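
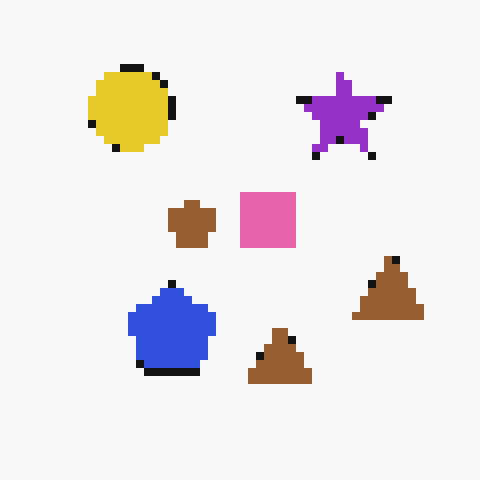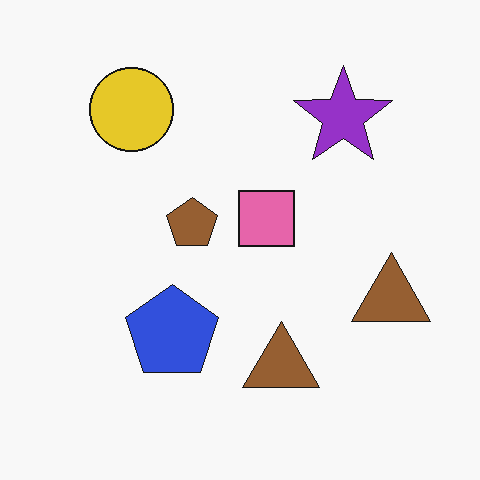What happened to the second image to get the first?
The transformation is: pixelated into visible square blocks.

Shapes are reduced to large square blocks; fine edges and outlines are lost — a downscale-then-upscale (mosaic) effect.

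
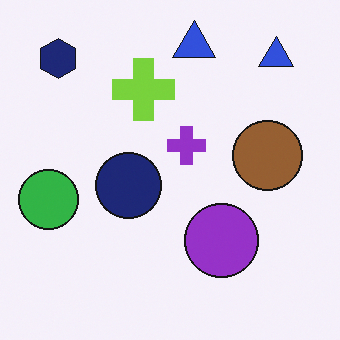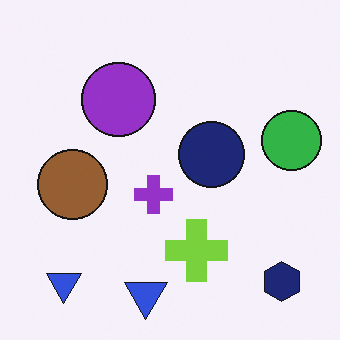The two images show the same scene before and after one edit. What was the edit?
The image was rotated 180°.

The navy hexagon sits in the top-left of the first image and the bottom-right of the second — consistent with a whole-image 180° rotation.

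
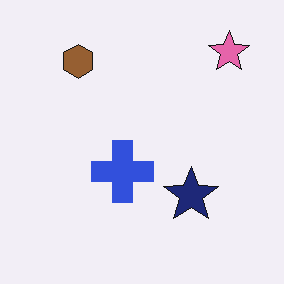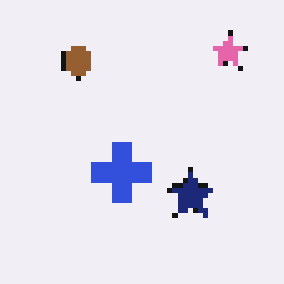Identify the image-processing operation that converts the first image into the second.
Lightly pixelated (a mild mosaic effect).

Shapes are reduced to large square blocks; fine edges and outlines are lost — a downscale-then-upscale (mosaic) effect.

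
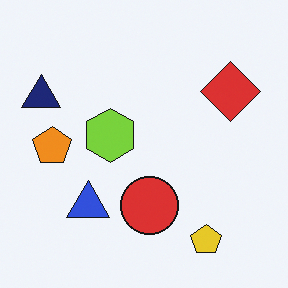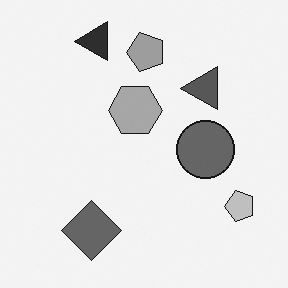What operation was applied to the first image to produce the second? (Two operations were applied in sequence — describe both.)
The second image is the first transposed (reflected across the top-left ↔ bottom-right diagonal), then converted to grayscale.

Shapes have swapped their row and column positions — what was in the top-right is now in the bottom-left — a diagonal reflection. All color is removed — every shape is now a shade of grey.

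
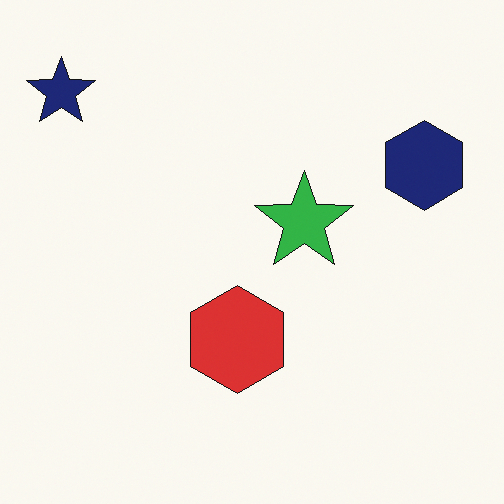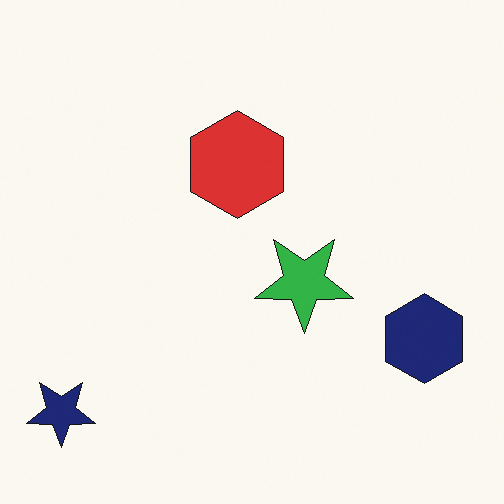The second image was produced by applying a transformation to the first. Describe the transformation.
The second image is the first flipped vertically (top ↔ bottom).

The navy star is in the top-left of the first image and the bottom-left of the second — shapes on opposite sides of the horizontal midline have swapped in a mirror flip.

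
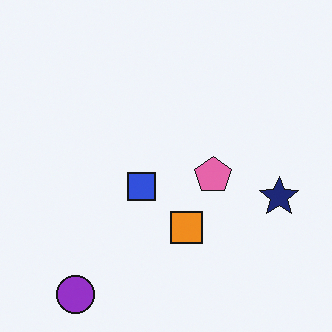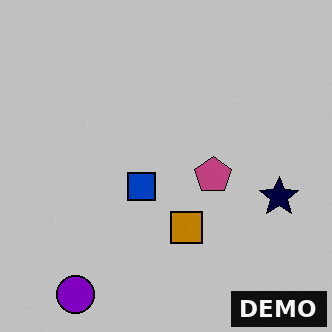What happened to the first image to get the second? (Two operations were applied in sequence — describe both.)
This is the original image aggressively posterized, then watermarked with the text "DEMO" in the lower-right corner.

Each flat color has snapped to a coarser quantized level — most visibly, the near-white background has dropped to a flat grey. A dark label reading "DEMO" appears in the lower-right corner.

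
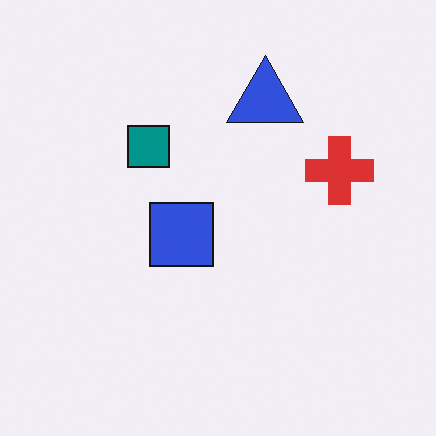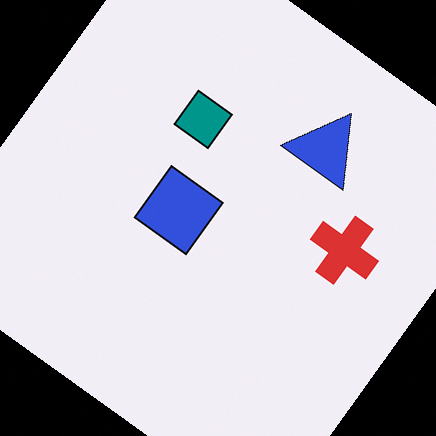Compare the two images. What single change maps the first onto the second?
The second image is the first rotated clockwise by a large amount — several tens of degrees.

Every shape is tilted by the same angle and the image corners show triangular fill wedges — a whole-image rotation by a non-right angle.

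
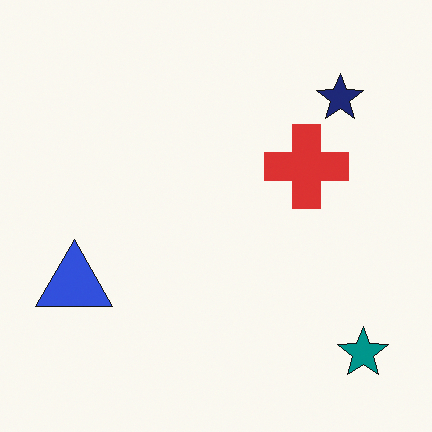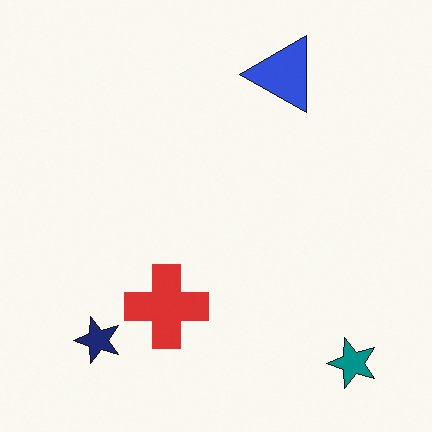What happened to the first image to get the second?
Transposed (reflected across the top-left ↔ bottom-right diagonal).

Shapes have swapped their row and column positions — what was in the top-right is now in the bottom-left — a diagonal reflection.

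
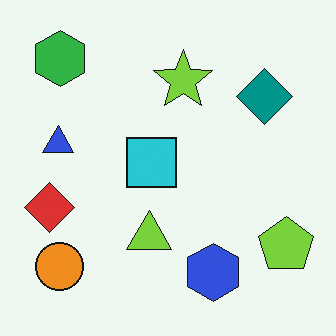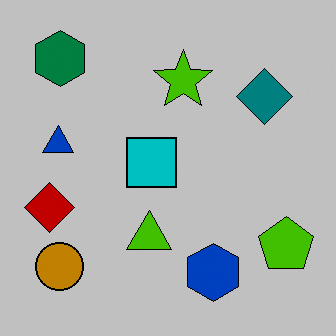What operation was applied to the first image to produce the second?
This is the original image heavily posterized to just a handful of flat colors.

Each flat color has snapped to a coarser quantized level — most visibly, the near-white background has dropped to a flat grey.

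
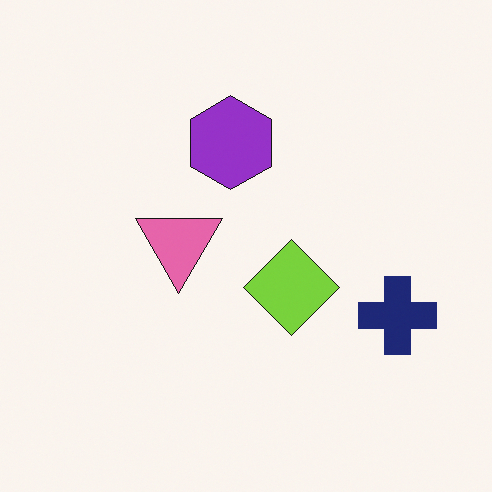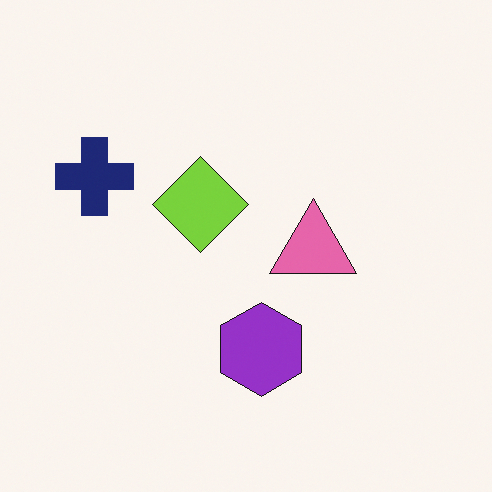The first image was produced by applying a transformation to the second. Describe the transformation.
It was rotated 180°.

The navy cross sits in the left of the second image and the right of the first — consistent with a whole-image 180° rotation.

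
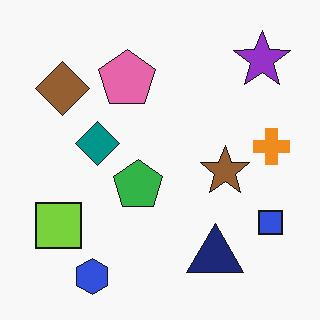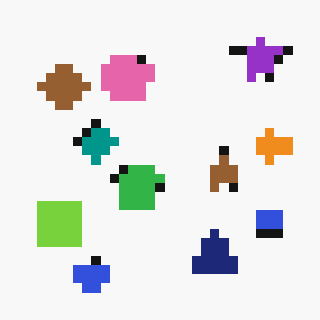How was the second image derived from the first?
The transformation is: heavily pixelated into large blocks.

Shapes are reduced to large square blocks; fine edges and outlines are lost — a downscale-then-upscale (mosaic) effect.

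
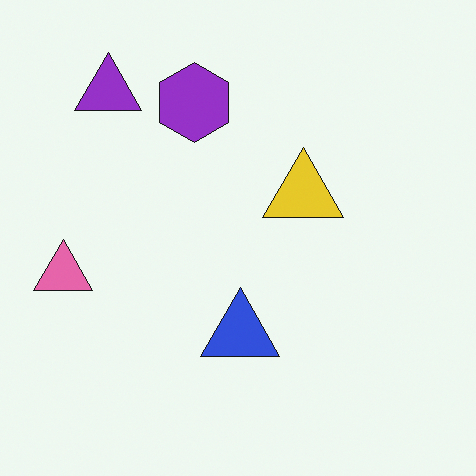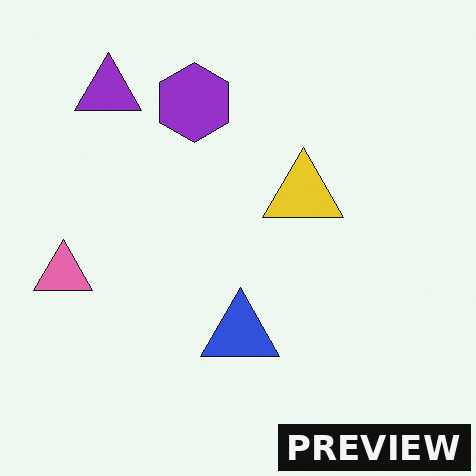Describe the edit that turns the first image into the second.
The second image is the first watermarked with the text "PREVIEW" in the lower-right corner.

A dark label reading "PREVIEW" appears in the lower-right corner.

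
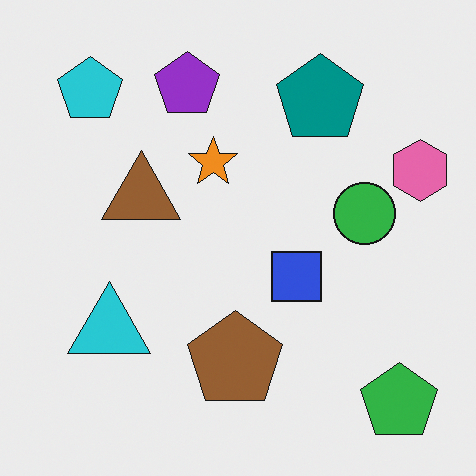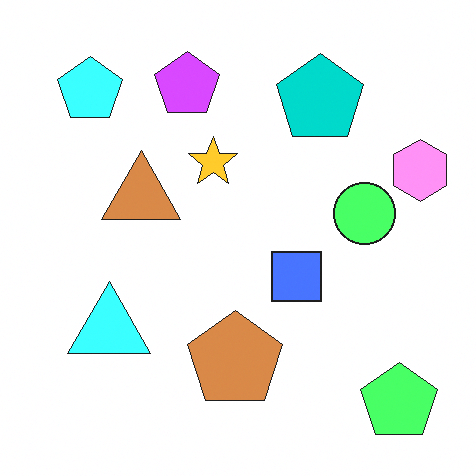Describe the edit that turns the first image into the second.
The transformation is: noticeably brightened.

Every pixel — background and shapes alike — is uniformly brightened.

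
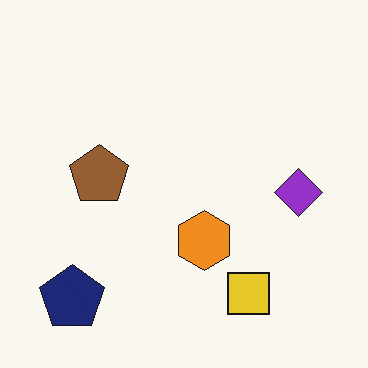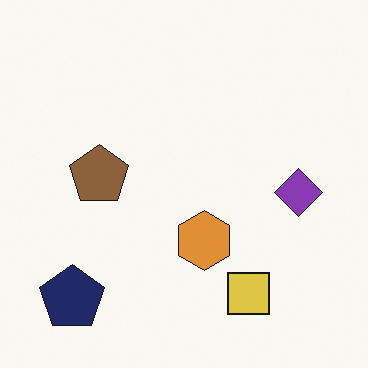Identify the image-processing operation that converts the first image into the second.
The image was slightly desaturated.

All colors are more muted and greyish — a global saturation change.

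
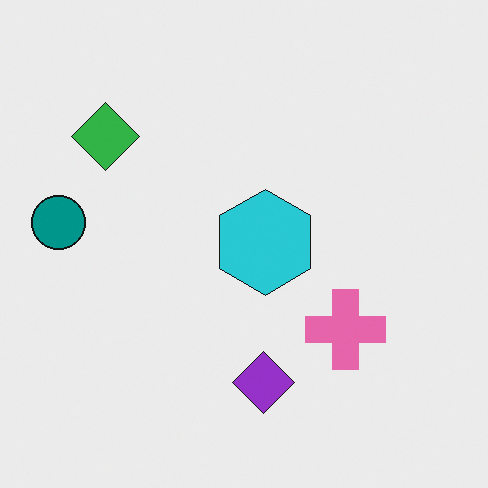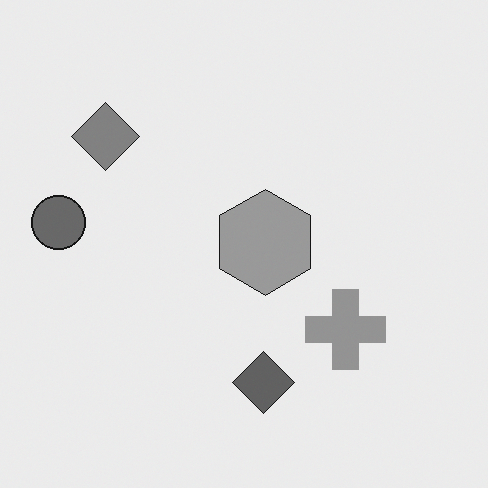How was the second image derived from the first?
This is the original image converted to grayscale.

All color is removed — every shape is now a shade of grey.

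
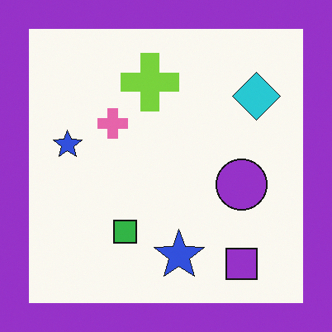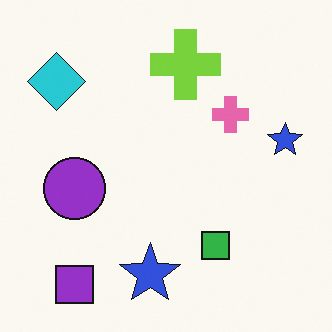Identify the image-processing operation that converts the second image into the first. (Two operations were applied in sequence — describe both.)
The transformation is: flipped horizontally (left ↔ right), then framed with a purple border.

The cyan diamond is in the top-left of the second image and the top-right of the first — shapes on opposite sides of the vertical midline have swapped in a mirror flip. A solid purple frame runs around the edge of the first image, with the content slightly shrunk inside it.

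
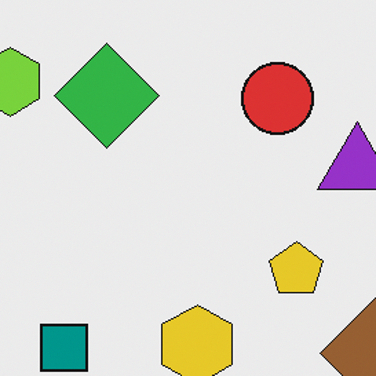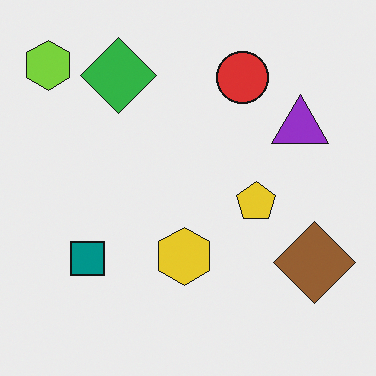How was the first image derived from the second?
The transformation is: cropped to a modestly smaller region and rescaled.

The visible shapes are larger and the field of view is narrower; shapes near the original edges may be partly or wholly outside the frame — a crop-and-rescale.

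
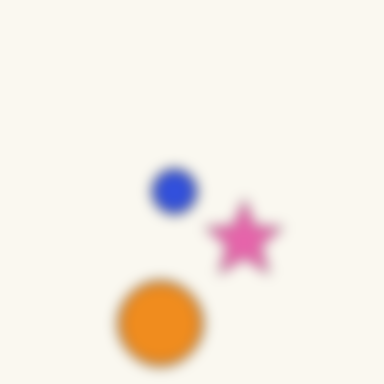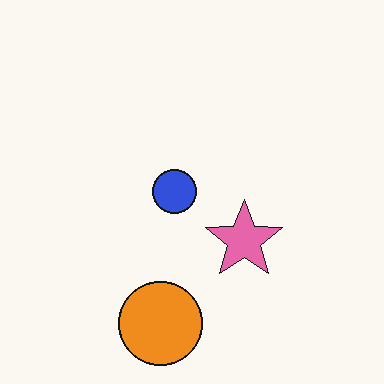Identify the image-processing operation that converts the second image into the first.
This is the original image strongly gaussian-blurred.

Shape edges and outlines are uniformly softened across the whole image.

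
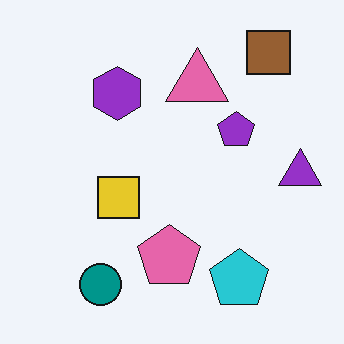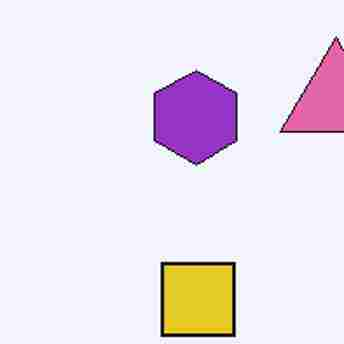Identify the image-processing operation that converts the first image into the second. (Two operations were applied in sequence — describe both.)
The second image is the first cropped to a noticeably smaller region and rescaled, then degraded with heavy JPEG compression.

The visible shapes are larger and the field of view is narrower; shapes near the original edges may be partly or wholly outside the frame — a crop-and-rescale. Blocky 8×8 compression artifacts appear around shape edges and the flat background shows ringing — characteristic JPEG degradation.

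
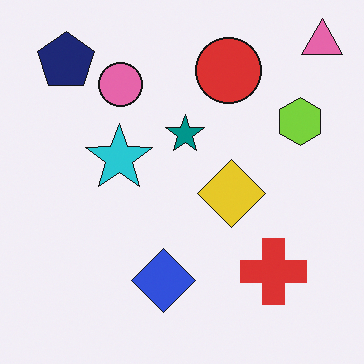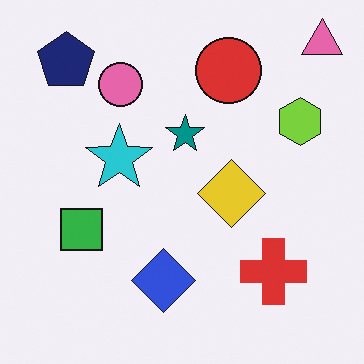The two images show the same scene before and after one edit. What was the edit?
It was overlaid with an additional green square.

A green square appears in the second image that is absent from the first.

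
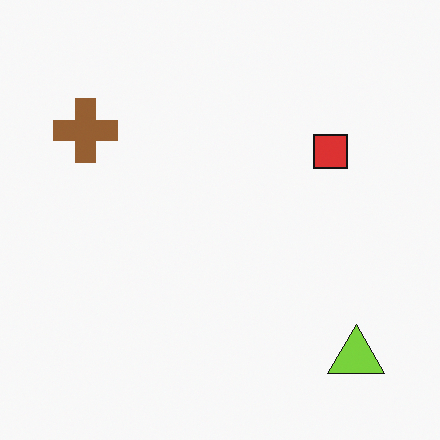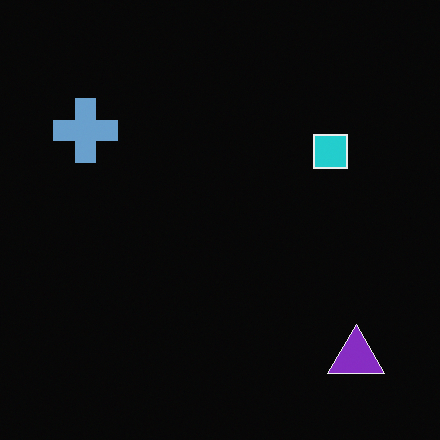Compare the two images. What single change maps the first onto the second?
Color-inverted (negative).

The light background has become dark and every shape's color is its complement — a photographic negative.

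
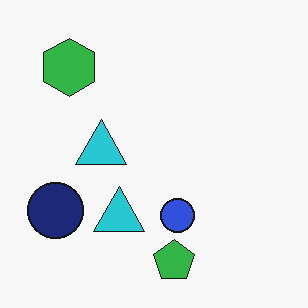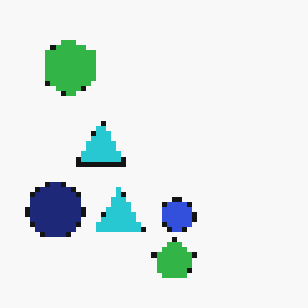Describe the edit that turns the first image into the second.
The transformation is: mildly pixelated.

Shapes are reduced to large square blocks; fine edges and outlines are lost — a downscale-then-upscale (mosaic) effect.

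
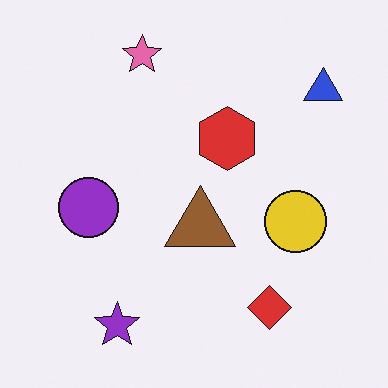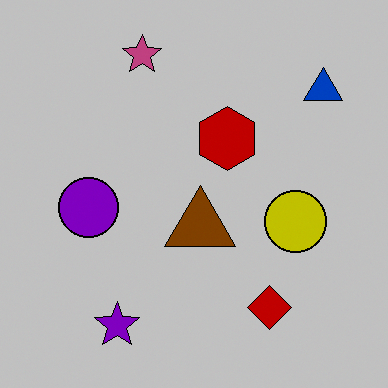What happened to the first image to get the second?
The second image is the first aggressively posterized.

Each flat color has snapped to a coarser quantized level — most visibly, the near-white background has dropped to a flat grey.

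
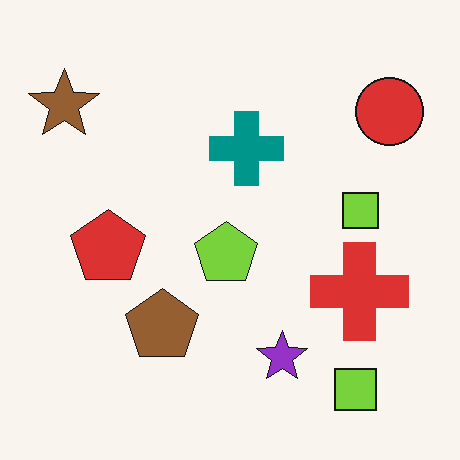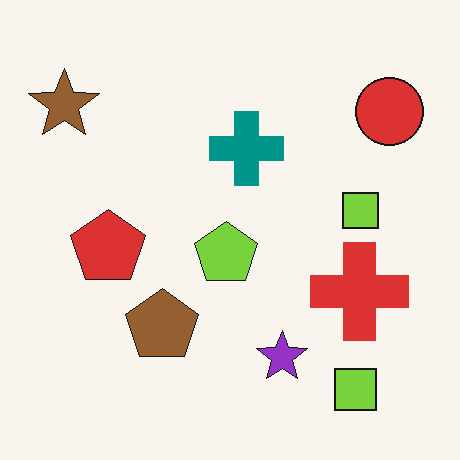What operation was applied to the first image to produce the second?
This is the original image given moderate JPEG compression.

Blocky 8×8 compression artifacts appear around shape edges and the flat background shows ringing — characteristic JPEG degradation.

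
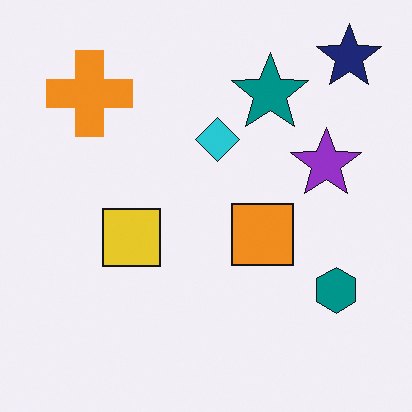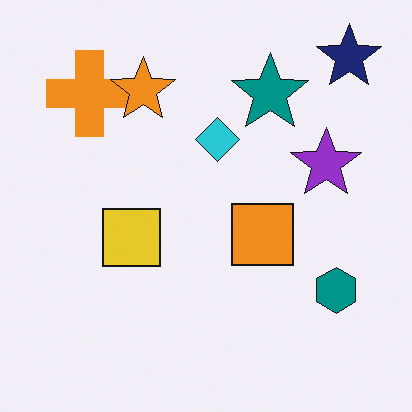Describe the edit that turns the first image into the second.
Overlaid with an additional orange star.

An orange star appears in the second image that is absent from the first.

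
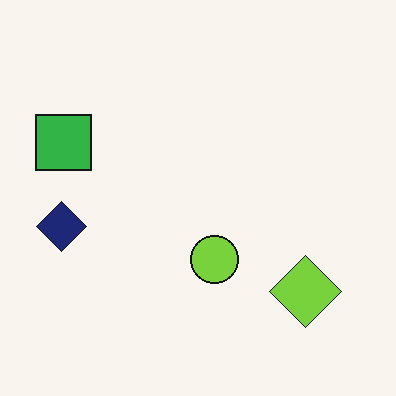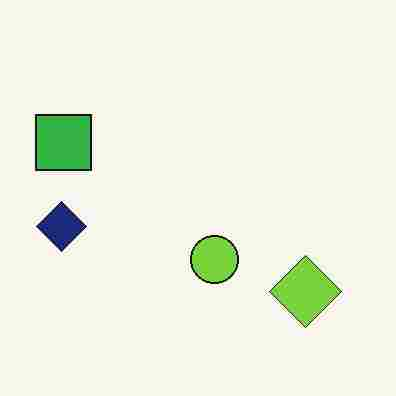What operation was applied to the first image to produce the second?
It was heavily JPEG-compressed with obvious blocking artifacts.

Blocky 8×8 compression artifacts appear around shape edges and the flat background shows ringing — characteristic JPEG degradation.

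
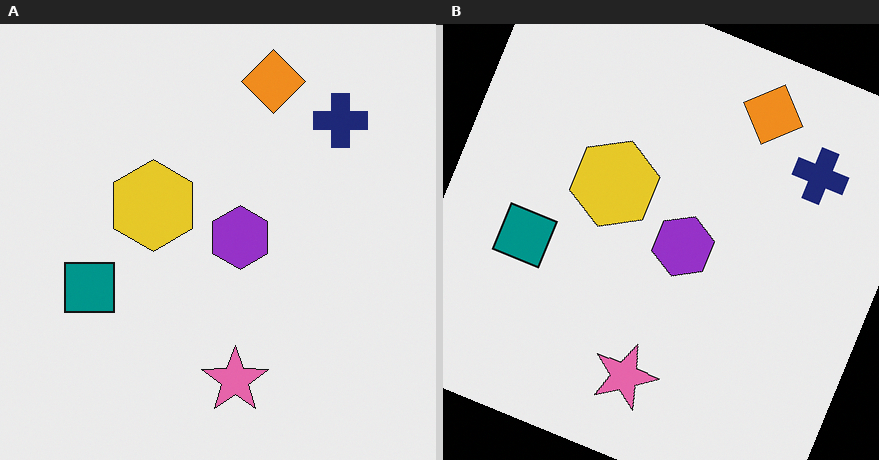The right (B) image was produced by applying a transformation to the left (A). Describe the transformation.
The right (B) image is the left (A) rotated clockwise by a clearly visible amount.

Every shape is tilted by the same angle and the image corners show triangular fill wedges — a whole-image rotation by a non-right angle.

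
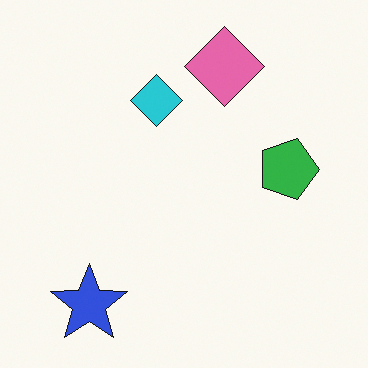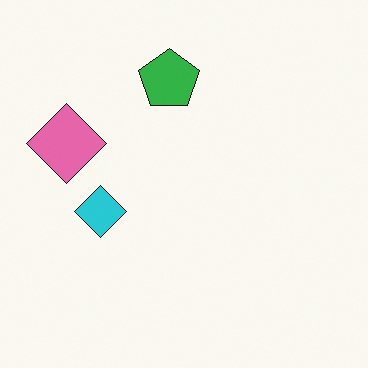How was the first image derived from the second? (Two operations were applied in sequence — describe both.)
The first image is the second rotated 90° clockwise, then overlaid with an additional blue star.

The pink diamond sits in the left of the second image and the top of the first — consistent with a whole-image 90° clockwise rotation. A blue star appears in the first image that is absent from the second.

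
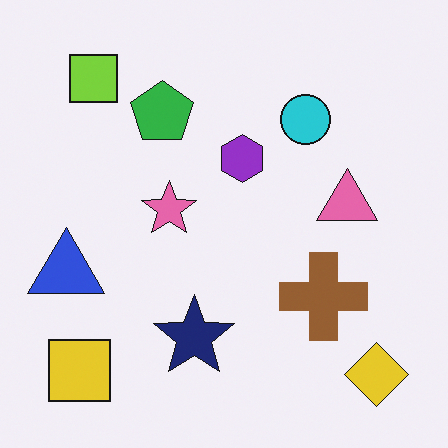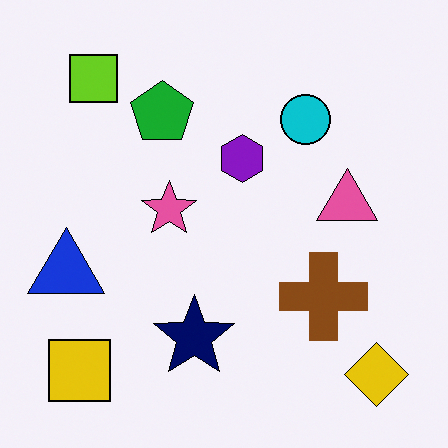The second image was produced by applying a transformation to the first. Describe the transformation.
This is the original image given slightly increased contrast.

Tones are pushed away from mid-grey across the whole image — a global contrast change.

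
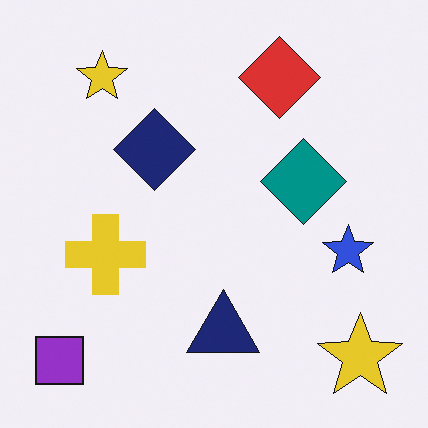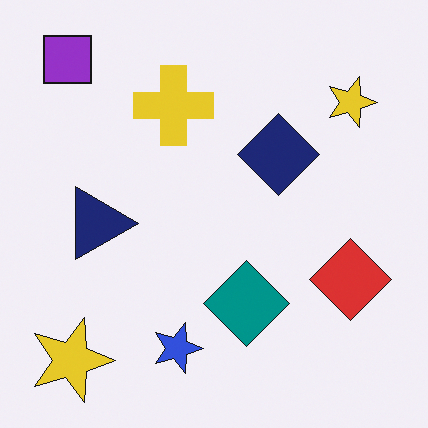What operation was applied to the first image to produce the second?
This is the original image rotated 90° clockwise.

The purple square sits in the bottom-left of the first image and the top-left of the second — consistent with a whole-image 90° clockwise rotation.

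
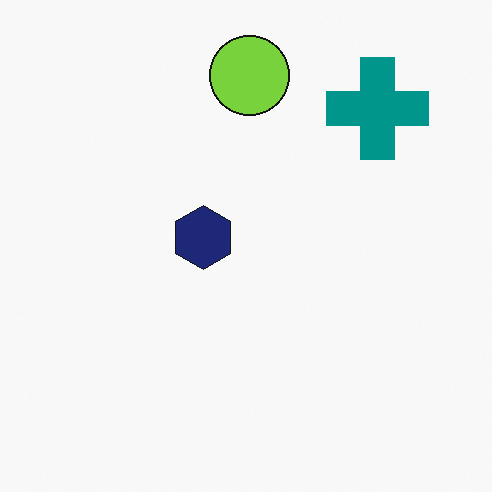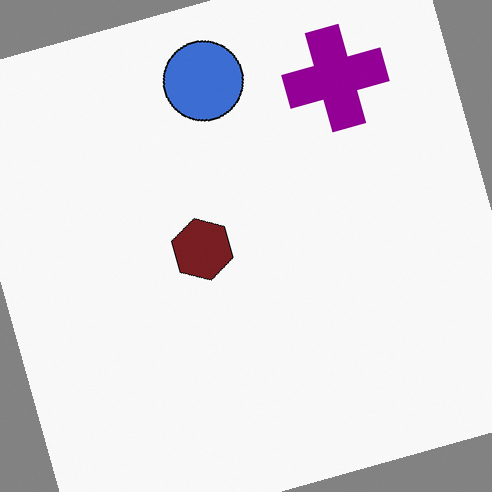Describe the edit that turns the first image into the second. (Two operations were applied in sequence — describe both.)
This is the original image hue-shifted by a moderate amount, then rotated counter-clockwise by a clearly visible amount.

Every shape's color has rotated by the same amount around the hue wheel — a uniform hue shift. Every shape is tilted by the same angle and the image corners show triangular fill wedges — a whole-image rotation by a non-right angle.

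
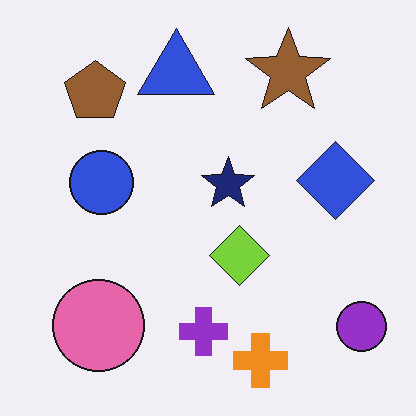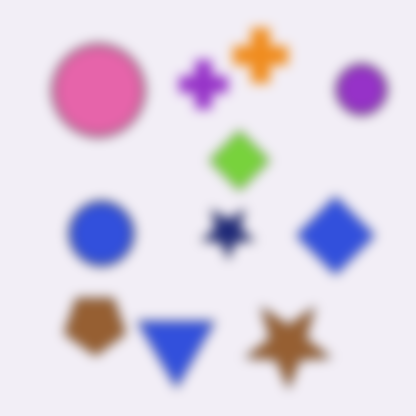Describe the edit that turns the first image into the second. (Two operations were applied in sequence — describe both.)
It was flipped vertically (top ↔ bottom), then heavily blurred.

The orange cross is in the bottom of the first image and the top of the second — shapes on opposite sides of the horizontal midline have swapped in a mirror flip. Shape edges and outlines are uniformly softened across the whole image.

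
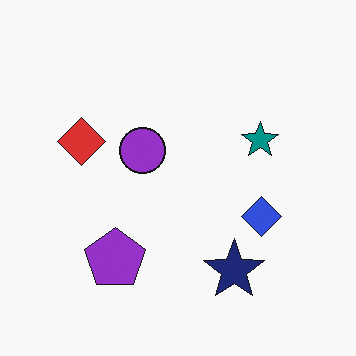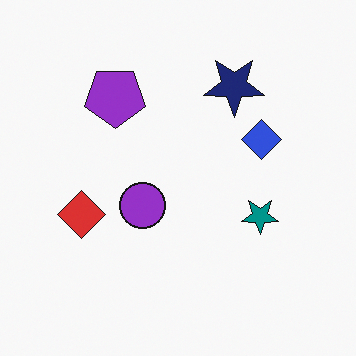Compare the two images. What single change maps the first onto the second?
The transformation is: flipped vertically (top ↔ bottom).

The navy star is in the bottom of the first image and the top of the second — shapes on opposite sides of the horizontal midline have swapped in a mirror flip.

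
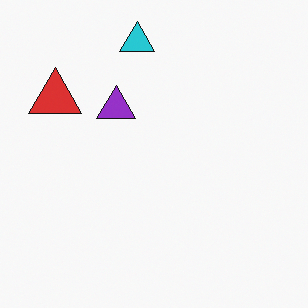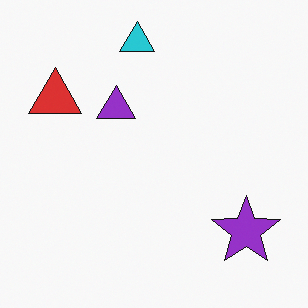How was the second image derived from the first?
The image was overlaid with an additional purple star.

A purple star appears in the second image that is absent from the first.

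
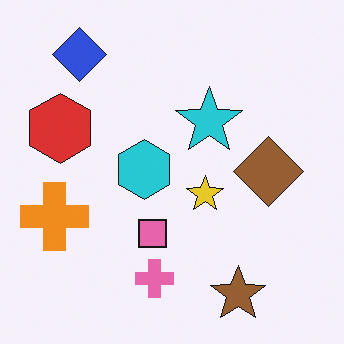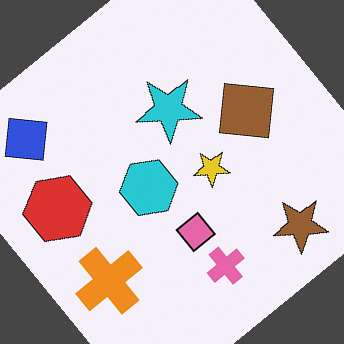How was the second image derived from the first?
It was rotated counter-clockwise by a large amount — several tens of degrees.

Every shape is tilted by the same angle and the image corners show triangular fill wedges — a whole-image rotation by a non-right angle.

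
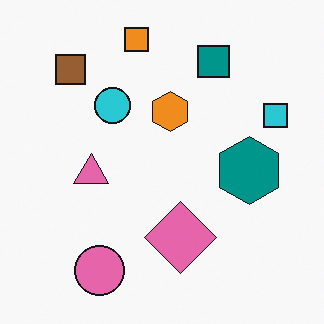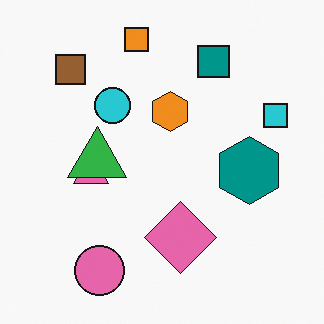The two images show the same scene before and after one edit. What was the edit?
Overlaid with an additional green triangle.

A green triangle appears in the second image that is absent from the first.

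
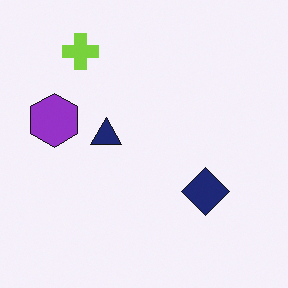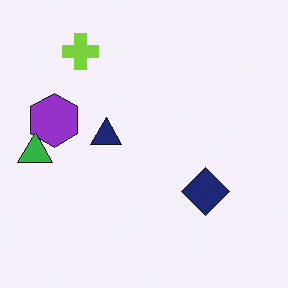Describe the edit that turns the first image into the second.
It was overlaid with an additional green triangle.

A green triangle appears in the second image that is absent from the first.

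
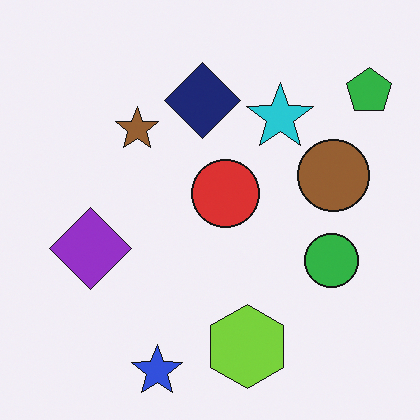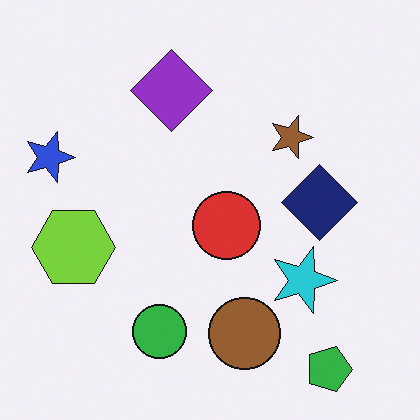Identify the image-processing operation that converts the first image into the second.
This is the original image rotated 90° clockwise.

The green pentagon sits in the top-right of the first image and the bottom-right of the second — consistent with a whole-image 90° clockwise rotation.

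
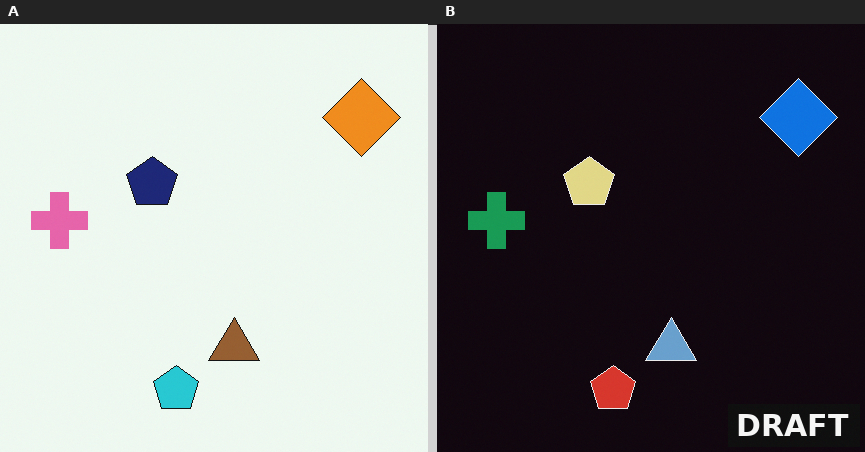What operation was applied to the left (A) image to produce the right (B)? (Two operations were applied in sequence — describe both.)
The right (B) image is the left (A) color-inverted (negative), then watermarked with the text "DRAFT" in the lower-right corner.

The light background has become dark and every shape's color is its complement — a photographic negative. A dark label reading "DRAFT" appears in the lower-right corner.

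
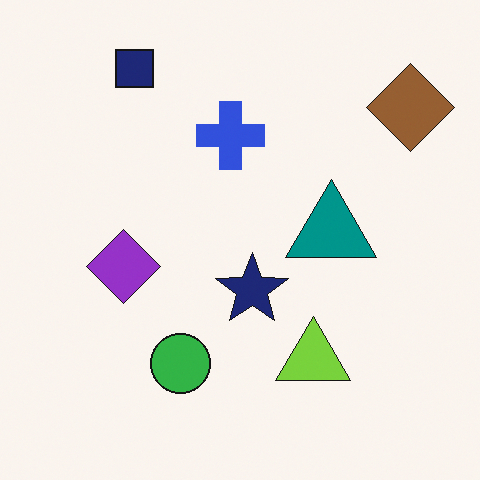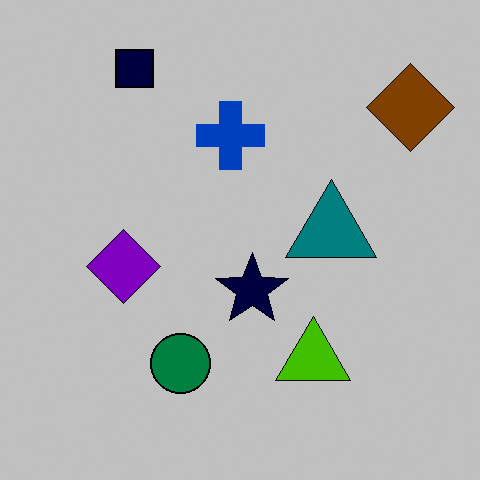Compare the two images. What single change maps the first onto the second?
It was heavily posterized to just a handful of flat colors.

Each flat color has snapped to a coarser quantized level — most visibly, the near-white background has dropped to a flat grey.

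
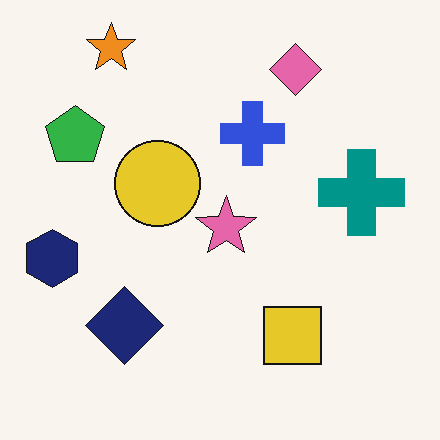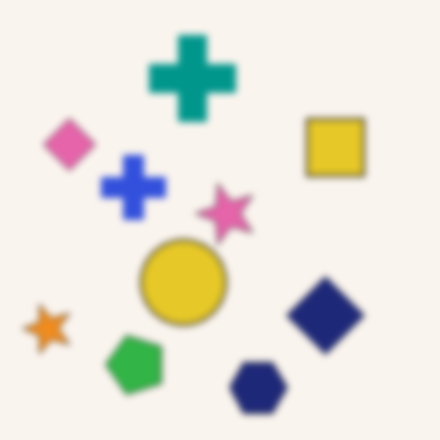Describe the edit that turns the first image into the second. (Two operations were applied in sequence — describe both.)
Rotated 90° counter-clockwise, then noticeably gaussian-blurred.

The orange star sits in the top-left of the first image and the bottom-left of the second — consistent with a whole-image 90° counter-clockwise rotation. Shape edges and outlines are uniformly softened across the whole image.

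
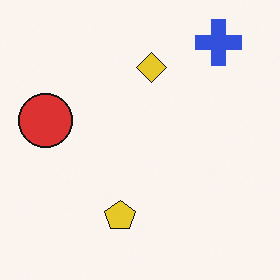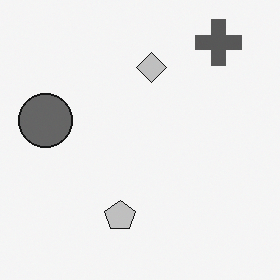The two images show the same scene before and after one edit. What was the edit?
This is the original image converted to grayscale.

All color is removed — every shape is now a shade of grey.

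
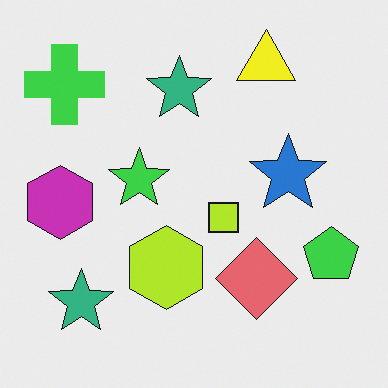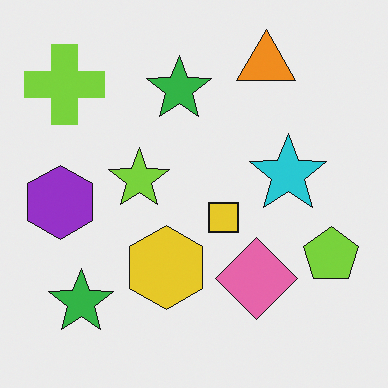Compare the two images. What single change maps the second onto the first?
This is the original image hue-shifted slightly.

Every shape's color has rotated by the same amount around the hue wheel — a uniform hue shift.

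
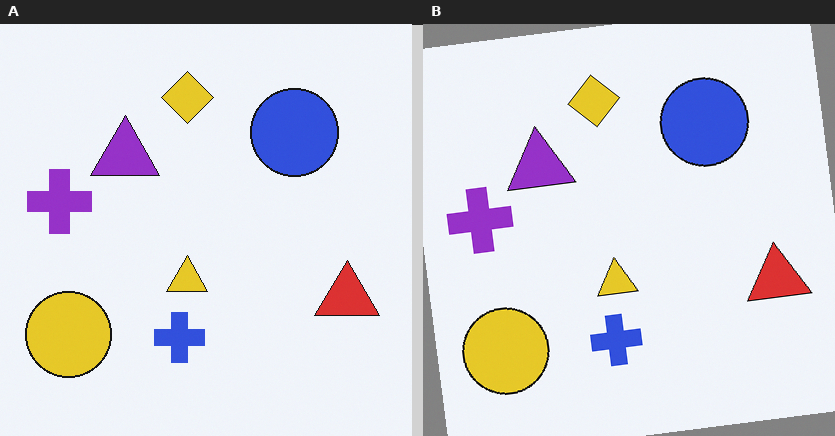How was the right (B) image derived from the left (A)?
The transformation is: rotated counter-clockwise by a slight angle.

Every shape is tilted by the same angle and the image corners show triangular fill wedges — a whole-image rotation by a non-right angle.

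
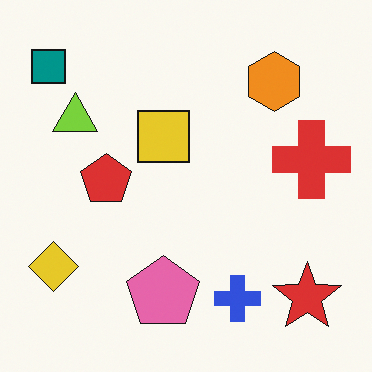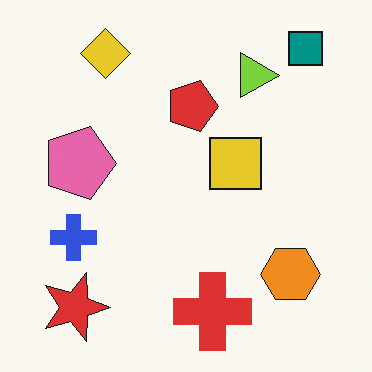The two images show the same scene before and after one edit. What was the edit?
The image was rotated 90° clockwise.

The teal square sits in the top-left of the first image and the top-right of the second — consistent with a whole-image 90° clockwise rotation.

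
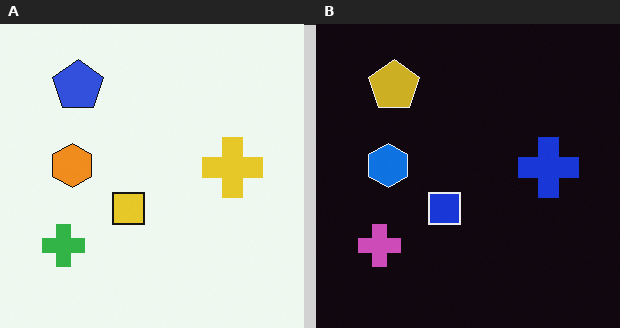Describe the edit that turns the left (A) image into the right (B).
Color-inverted (negative).

The light background has become dark and every shape's color is its complement — a photographic negative.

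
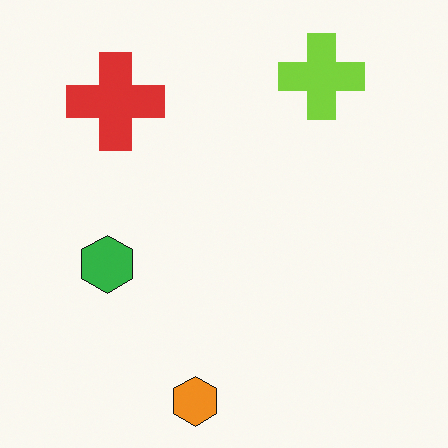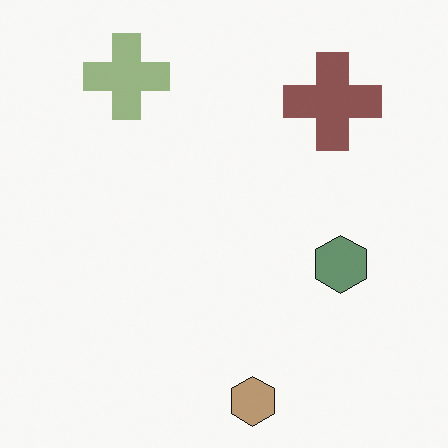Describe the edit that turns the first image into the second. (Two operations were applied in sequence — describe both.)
The second image is the first flipped horizontally (left ↔ right), then made much more muted (saturation change).

The green hexagon is in the left of the first image and the right of the second — shapes on opposite sides of the vertical midline have swapped in a mirror flip. All colors are more muted and greyish — a global saturation change.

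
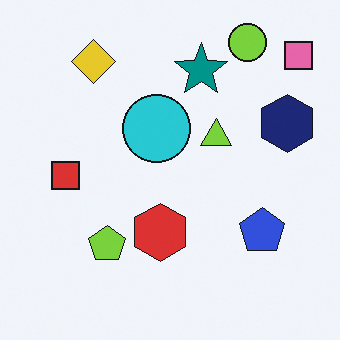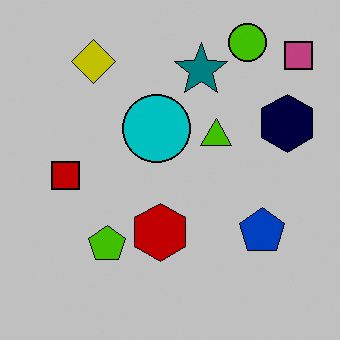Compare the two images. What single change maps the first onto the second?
This is the original image heavily posterized to just a handful of flat colors.

Each flat color has snapped to a coarser quantized level — most visibly, the near-white background has dropped to a flat grey.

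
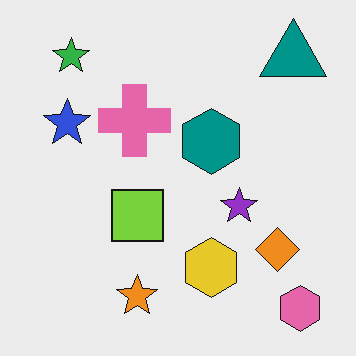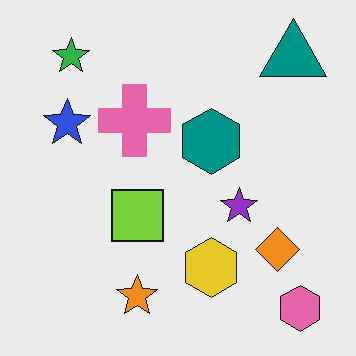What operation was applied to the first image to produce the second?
The image was JPEG-compressed with visible artifacts.

Blocky 8×8 compression artifacts appear around shape edges and the flat background shows ringing — characteristic JPEG degradation.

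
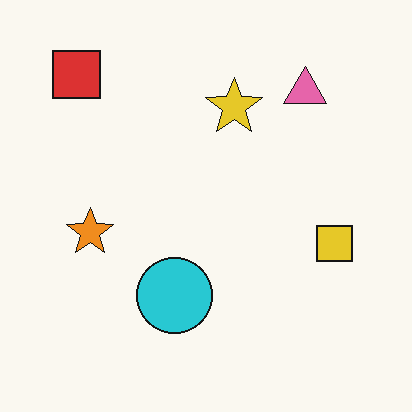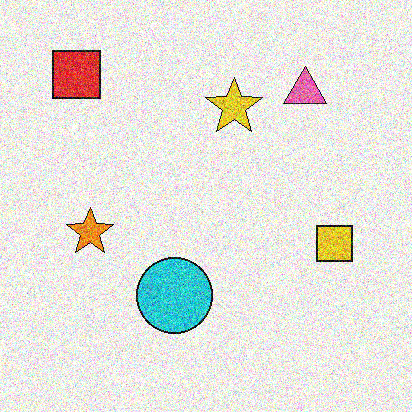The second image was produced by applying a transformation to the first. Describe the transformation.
Degraded with heavy additive noise.

Random speckle covers the whole image, including the flat background.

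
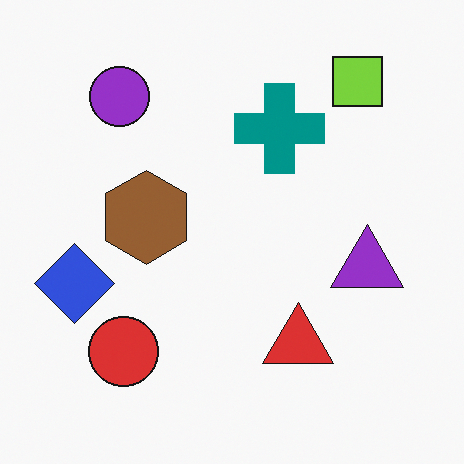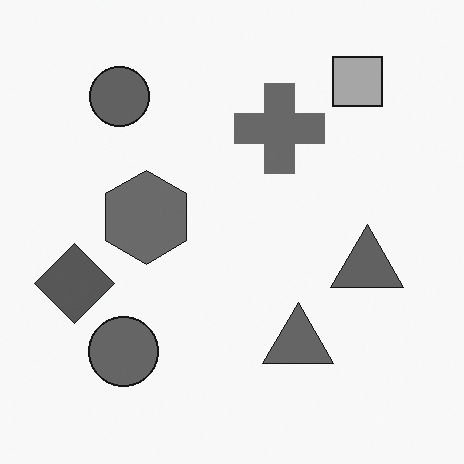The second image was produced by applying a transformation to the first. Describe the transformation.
This is the original image converted to grayscale.

All color is removed — every shape is now a shade of grey.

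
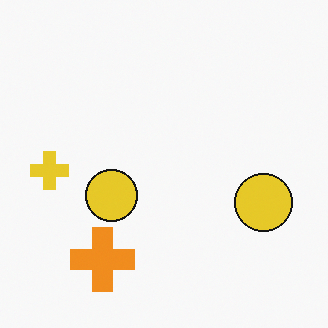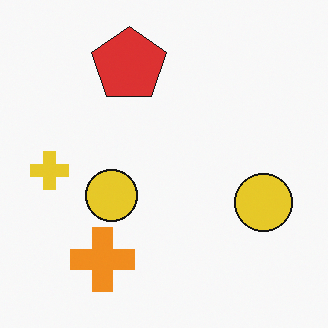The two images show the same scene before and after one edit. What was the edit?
This is the original image overlaid with an additional red pentagon.

A red pentagon appears in the second image that is absent from the first.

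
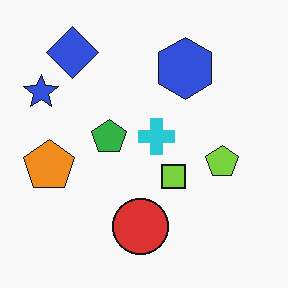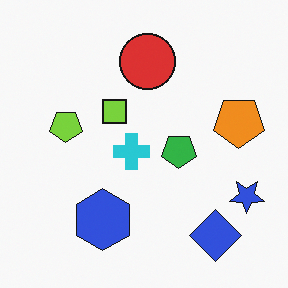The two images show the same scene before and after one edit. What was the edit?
This is the original image rotated 180°.

The blue diamond sits in the top-left of the first image and the bottom-right of the second — consistent with a whole-image 180° rotation.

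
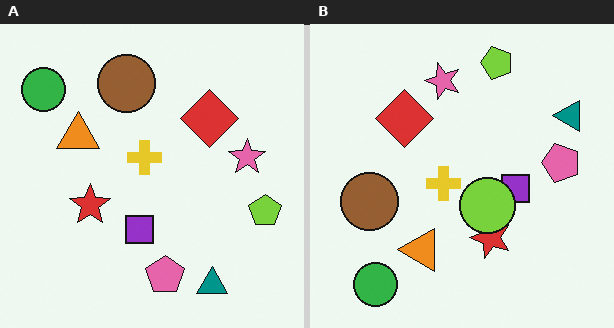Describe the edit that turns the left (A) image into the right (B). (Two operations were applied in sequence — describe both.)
The right (B) image is the left (A) rotated 90° counter-clockwise, then overlaid with an additional lime circle.

The green circle sits in the top-left of the left (A) image and the bottom-left of the right (B) — consistent with a whole-image 90° counter-clockwise rotation. A lime circle appears in the right (B) image that is absent from the left (A).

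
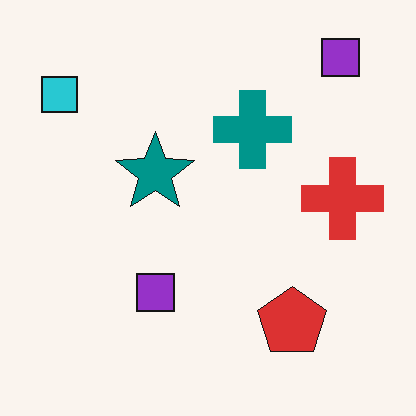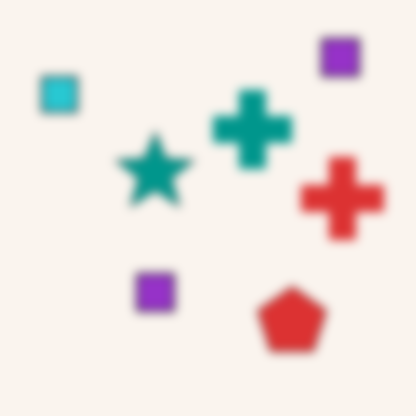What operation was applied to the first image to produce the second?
It was heavily blurred.

Shape edges and outlines are uniformly softened across the whole image.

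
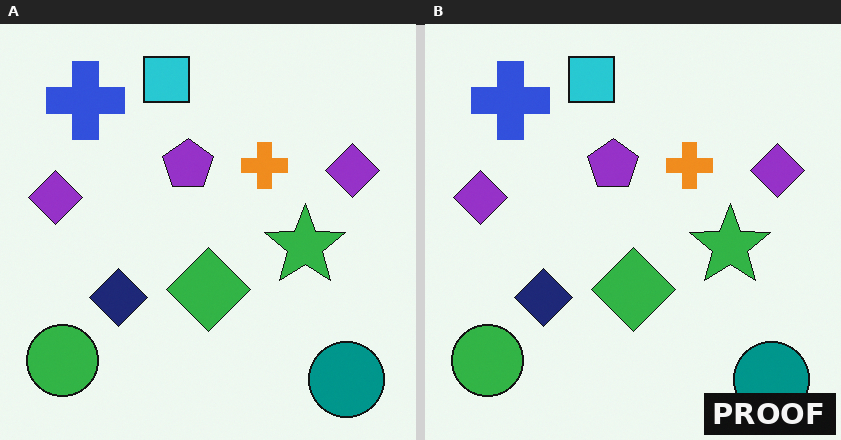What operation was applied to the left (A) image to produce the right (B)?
The right (B) image is the left (A) watermarked with the text "PROOF" in the lower-right corner.

A dark label reading "PROOF" appears in the lower-right corner.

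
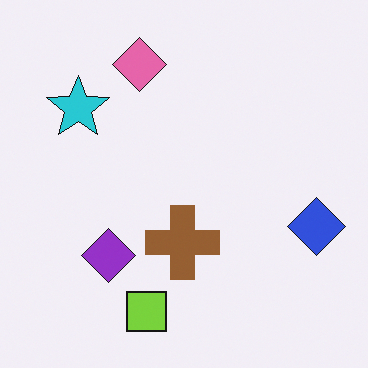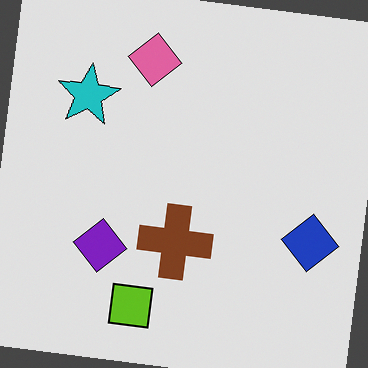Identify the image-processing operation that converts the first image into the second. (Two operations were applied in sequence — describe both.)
Moderately posterized, then rotated clockwise by a few degrees.

Each flat color has snapped to a coarser quantized level — most visibly, the near-white background has dropped to a flat grey. Every shape is tilted by the same angle and the image corners show triangular fill wedges — a whole-image rotation by a non-right angle.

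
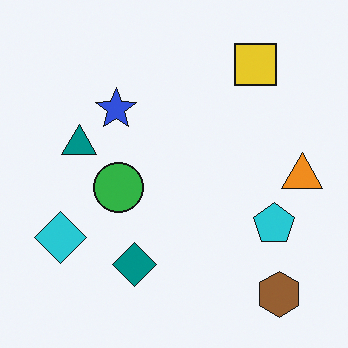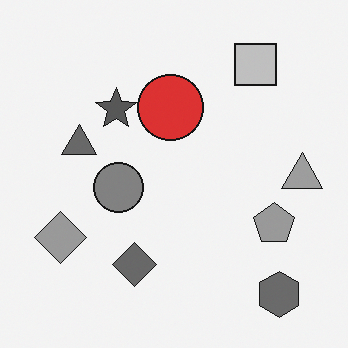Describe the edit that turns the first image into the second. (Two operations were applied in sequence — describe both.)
Converted to grayscale, then overlaid with an additional red circle.

All color is removed — every shape is now a shade of grey. A red circle appears in the second image that is absent from the first.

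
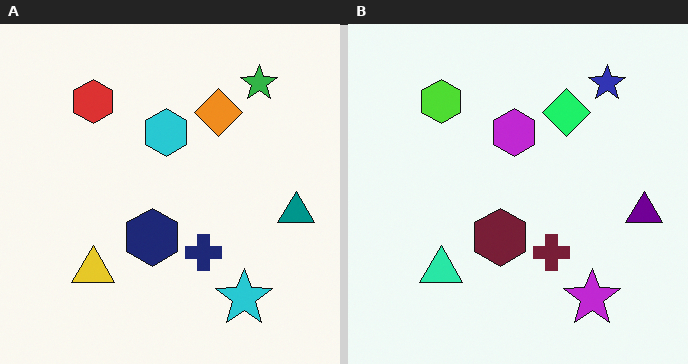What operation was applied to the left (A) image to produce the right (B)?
The image was hue-shifted through roughly a third of the color wheel.

Every shape's color has rotated by the same amount around the hue wheel — a uniform hue shift.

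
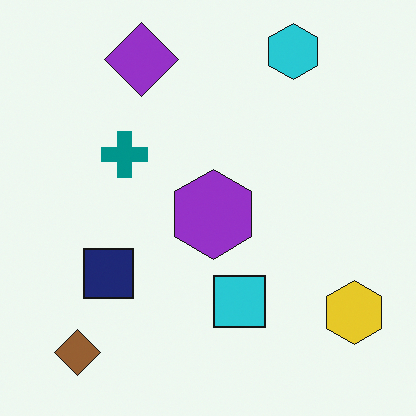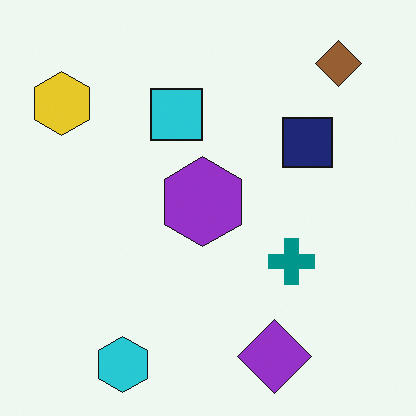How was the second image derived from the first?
It was rotated 180°.

The brown diamond sits in the bottom-left of the first image and the top-right of the second — consistent with a whole-image 180° rotation.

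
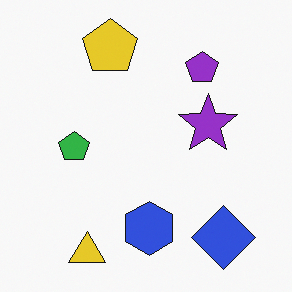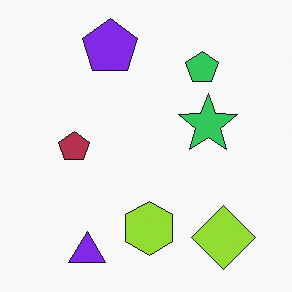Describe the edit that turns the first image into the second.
It was hue-shifted through roughly half the color wheel.

Every shape's color has rotated by the same amount around the hue wheel — a uniform hue shift.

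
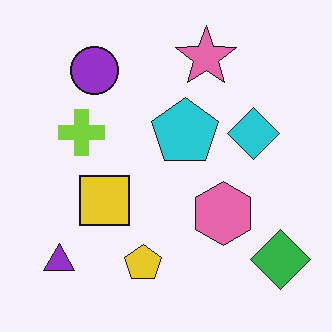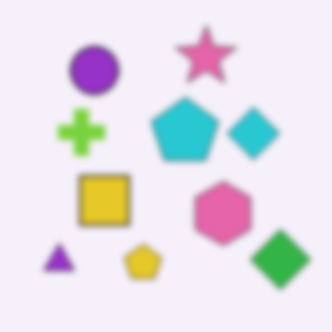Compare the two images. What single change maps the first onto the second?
The transformation is: noticeably gaussian-blurred.

Shape edges and outlines are uniformly softened across the whole image.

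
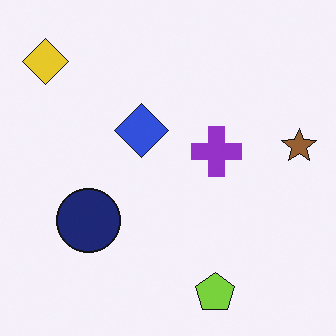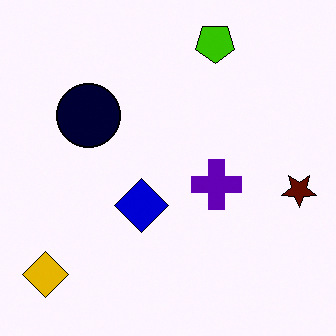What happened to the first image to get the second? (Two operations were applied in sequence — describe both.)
The second image is the first flipped vertically (top ↔ bottom), then boosted in contrast.

The lime pentagon is in the bottom of the first image and the top of the second — shapes on opposite sides of the horizontal midline have swapped in a mirror flip. Tones are pushed away from mid-grey across the whole image — a global contrast change.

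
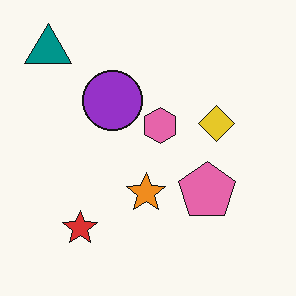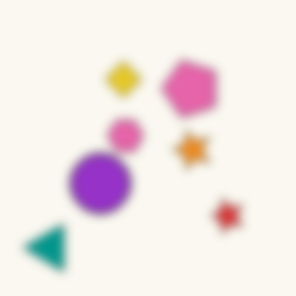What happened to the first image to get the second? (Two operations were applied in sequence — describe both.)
The transformation is: heavily blurred, then rotated 90° counter-clockwise.

Shape edges and outlines are uniformly softened across the whole image. The teal triangle sits in the top-left of the first image and the bottom-left of the second — consistent with a whole-image 90° counter-clockwise rotation.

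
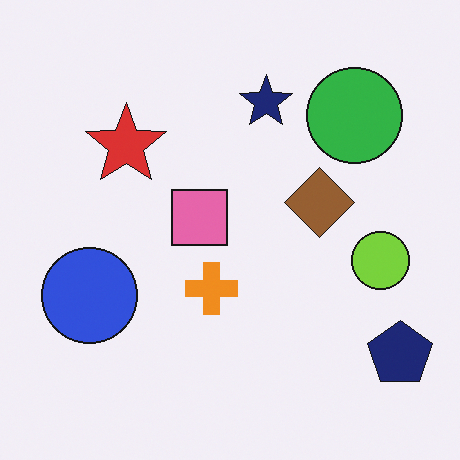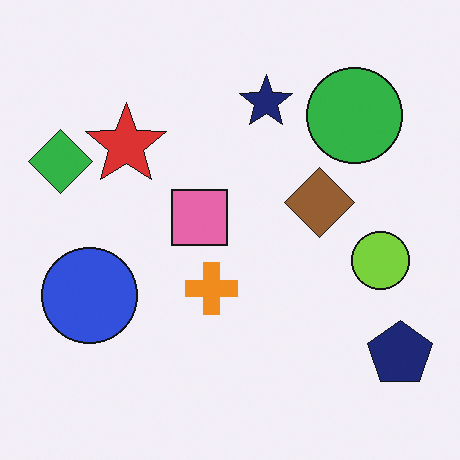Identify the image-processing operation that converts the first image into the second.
It was overlaid with an additional green diamond.

A green diamond appears in the second image that is absent from the first.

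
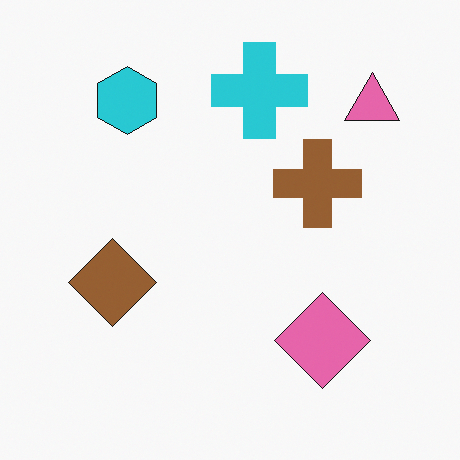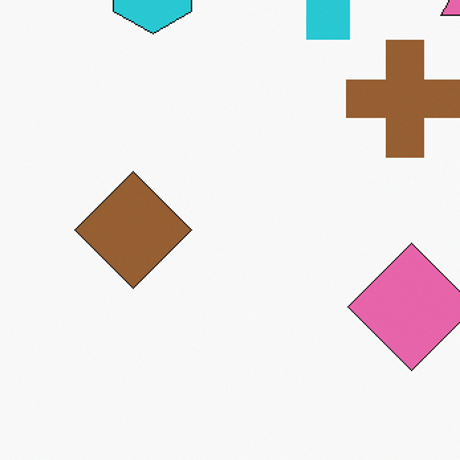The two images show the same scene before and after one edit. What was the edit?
Cropped to a modestly smaller region and rescaled.

The visible shapes are larger and the field of view is narrower; shapes near the original edges may be partly or wholly outside the frame — a crop-and-rescale.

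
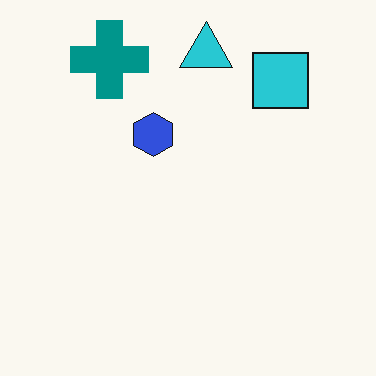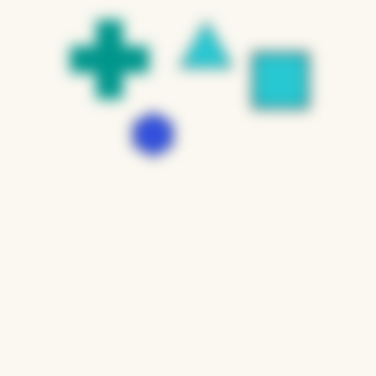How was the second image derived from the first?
The transformation is: strongly gaussian-blurred.

Shape edges and outlines are uniformly softened across the whole image.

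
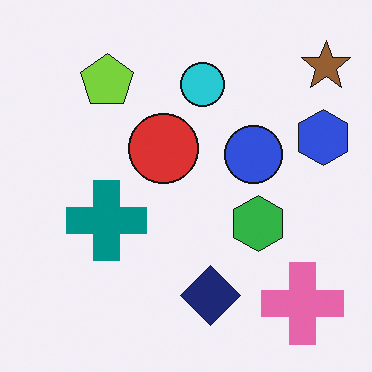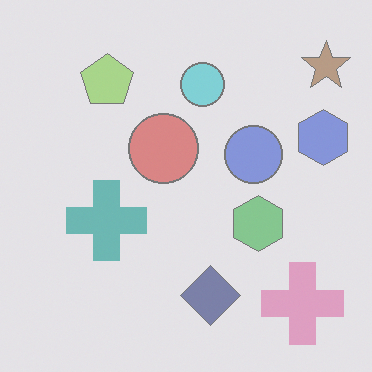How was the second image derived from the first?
The image was given much lower contrast.

Tones are pushed toward mid-grey across the whole image — a global contrast change.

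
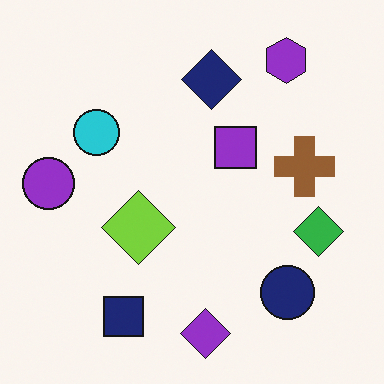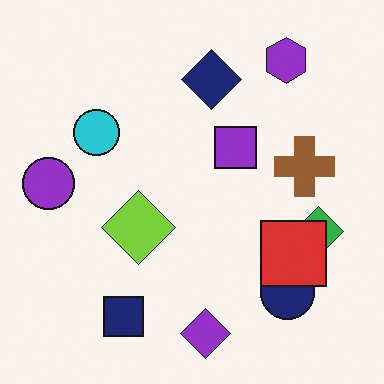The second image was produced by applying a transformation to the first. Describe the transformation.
This is the original image overlaid with an additional red square.

A red square appears in the second image that is absent from the first.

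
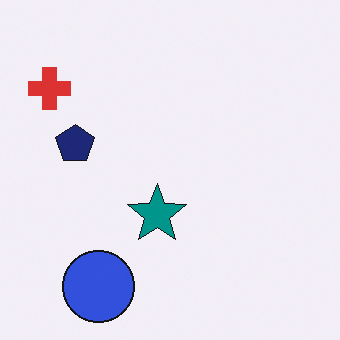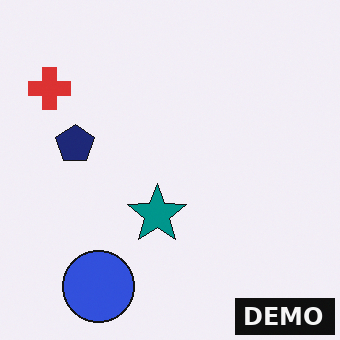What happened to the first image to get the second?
Watermarked with the text "DEMO" in the lower-right corner.

A dark label reading "DEMO" appears in the lower-right corner.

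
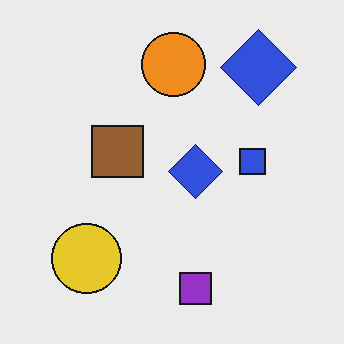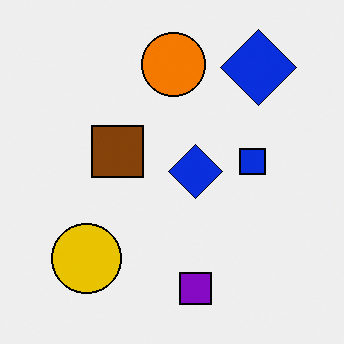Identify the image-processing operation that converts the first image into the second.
The second image is the first given slightly increased contrast.

Tones are pushed away from mid-grey across the whole image — a global contrast change.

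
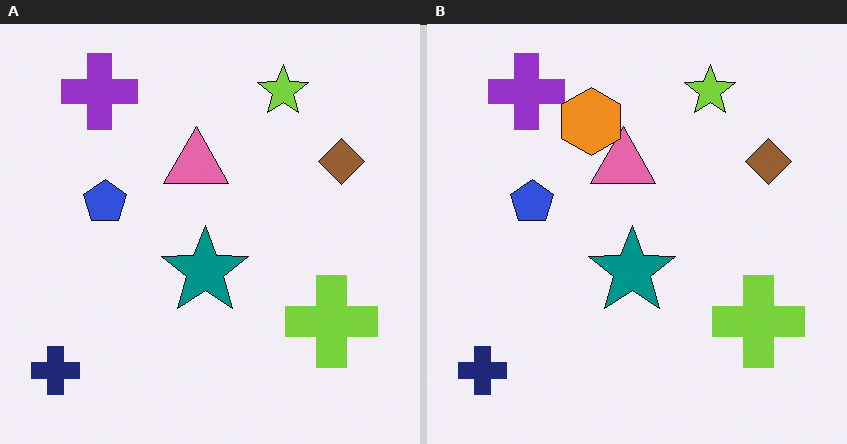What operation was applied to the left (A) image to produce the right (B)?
Overlaid with an additional orange hexagon.

An orange hexagon appears in the right (B) image that is absent from the left (A).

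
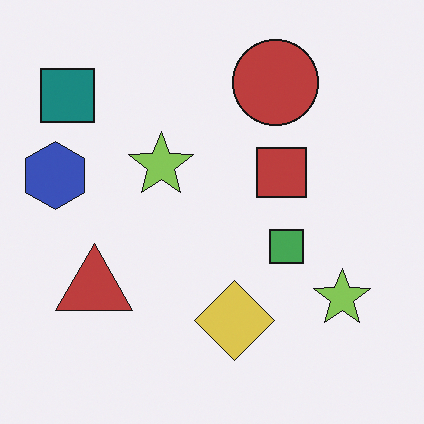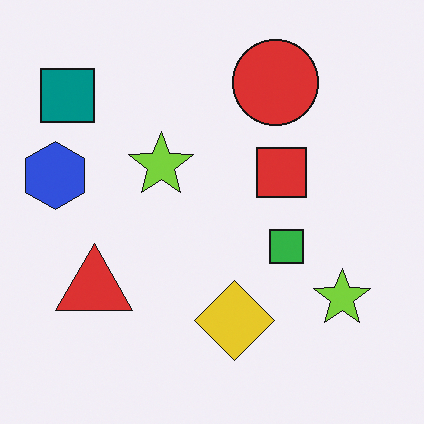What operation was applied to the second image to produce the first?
The first image is the second slightly desaturated.

All colors are more muted and greyish — a global saturation change.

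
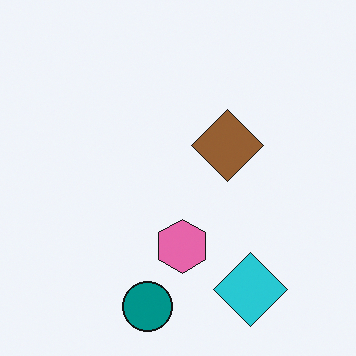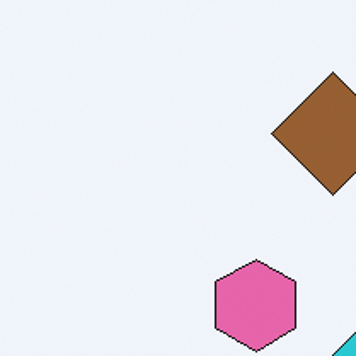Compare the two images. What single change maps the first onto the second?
This is the original image cropped to a noticeably smaller region and rescaled.

The visible shapes are larger and the field of view is narrower; shapes near the original edges may be partly or wholly outside the frame — a crop-and-rescale.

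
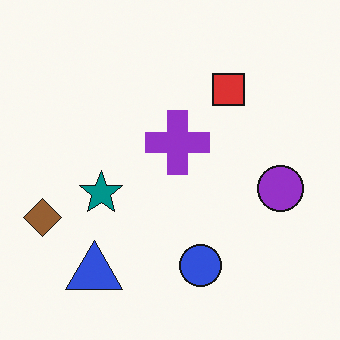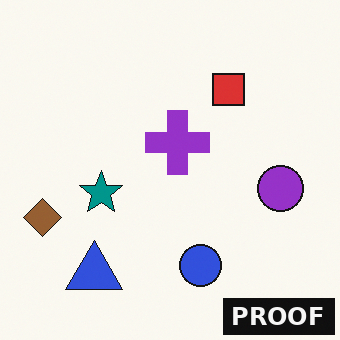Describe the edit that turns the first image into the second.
This is the original image watermarked with the text "PROOF" in the lower-right corner.

A dark label reading "PROOF" appears in the lower-right corner.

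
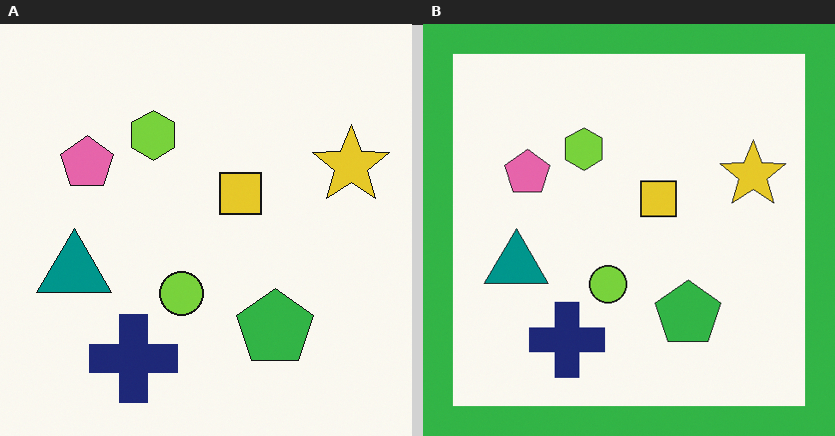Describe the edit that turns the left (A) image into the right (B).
Framed with a green border.

A solid green frame runs around the edge of the right (B) image, with the content slightly shrunk inside it.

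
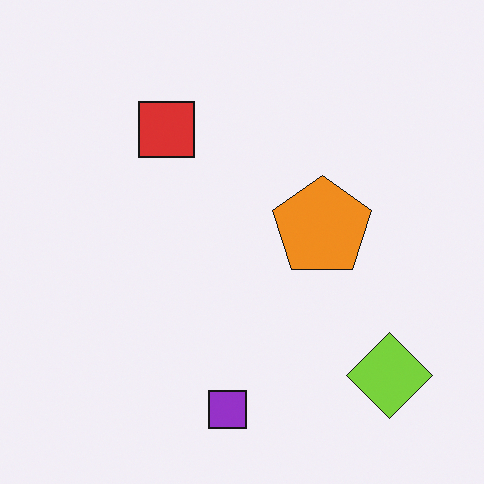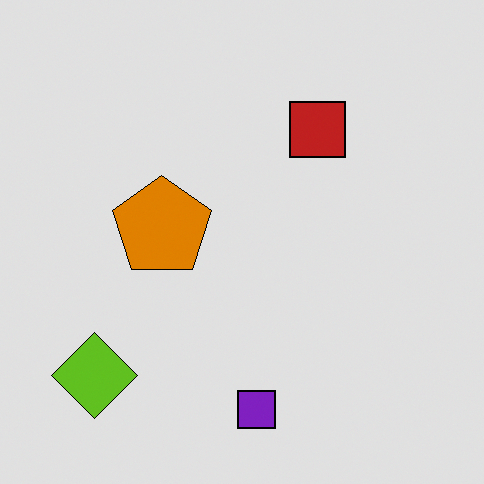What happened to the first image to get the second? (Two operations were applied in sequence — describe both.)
This is the original image flipped horizontally (left ↔ right), then posterized to a reduced palette.

The lime diamond is in the bottom-right of the first image and the bottom-left of the second — shapes on opposite sides of the vertical midline have swapped in a mirror flip. Each flat color has snapped to a coarser quantized level — most visibly, the near-white background has dropped to a flat grey.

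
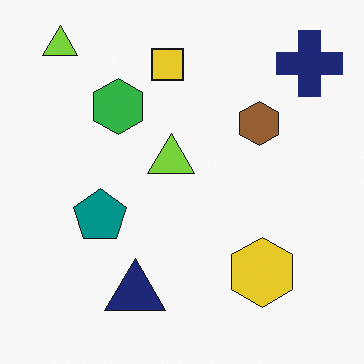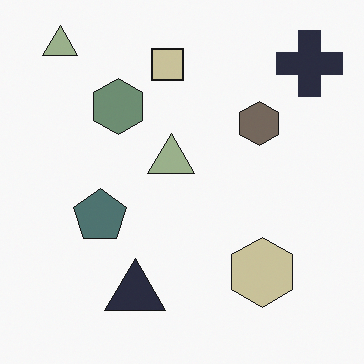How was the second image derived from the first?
This is the original image heavily desaturated.

All colors are more muted and greyish — a global saturation change.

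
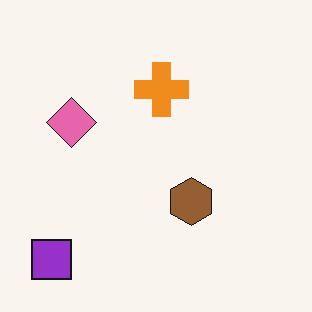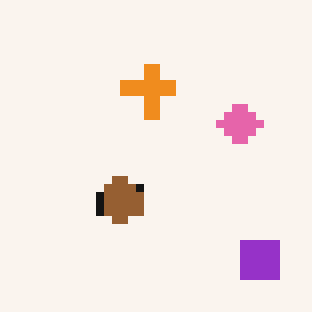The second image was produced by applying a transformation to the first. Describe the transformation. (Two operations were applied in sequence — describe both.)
It was flipped horizontally (left ↔ right), then moderately pixelated.

The purple square is in the bottom-left of the first image and the bottom-right of the second — shapes on opposite sides of the vertical midline have swapped in a mirror flip. Shapes are reduced to large square blocks; fine edges and outlines are lost — a downscale-then-upscale (mosaic) effect.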